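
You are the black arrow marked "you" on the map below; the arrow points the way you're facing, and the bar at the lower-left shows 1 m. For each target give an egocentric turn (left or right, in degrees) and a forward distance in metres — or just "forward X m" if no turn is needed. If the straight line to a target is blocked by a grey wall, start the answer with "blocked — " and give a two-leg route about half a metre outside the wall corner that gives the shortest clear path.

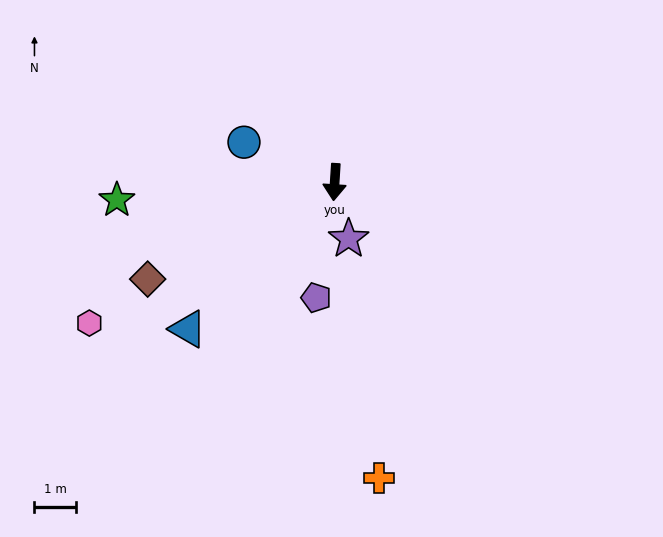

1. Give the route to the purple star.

turn left 17°, forward 1.4 m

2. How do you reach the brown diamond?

turn right 59°, forward 5.1 m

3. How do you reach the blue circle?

turn right 110°, forward 2.4 m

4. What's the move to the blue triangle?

turn right 41°, forward 5.0 m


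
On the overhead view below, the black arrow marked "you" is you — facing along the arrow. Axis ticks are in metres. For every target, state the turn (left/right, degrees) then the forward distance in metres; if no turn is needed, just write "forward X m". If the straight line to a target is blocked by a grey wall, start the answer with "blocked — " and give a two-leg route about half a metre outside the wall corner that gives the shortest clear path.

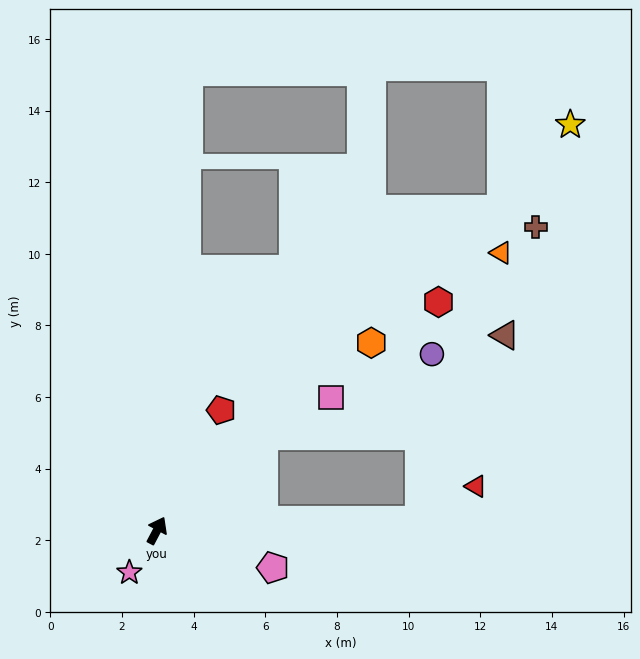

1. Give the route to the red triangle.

blocked — turn right 60°, forward 7.4 m, then turn left 30°, forward 1.8 m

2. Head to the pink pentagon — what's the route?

turn right 80°, forward 3.4 m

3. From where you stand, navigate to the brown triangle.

blocked — turn right 60°, forward 7.4 m, then turn left 63°, forward 5.7 m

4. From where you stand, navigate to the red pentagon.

forward 3.8 m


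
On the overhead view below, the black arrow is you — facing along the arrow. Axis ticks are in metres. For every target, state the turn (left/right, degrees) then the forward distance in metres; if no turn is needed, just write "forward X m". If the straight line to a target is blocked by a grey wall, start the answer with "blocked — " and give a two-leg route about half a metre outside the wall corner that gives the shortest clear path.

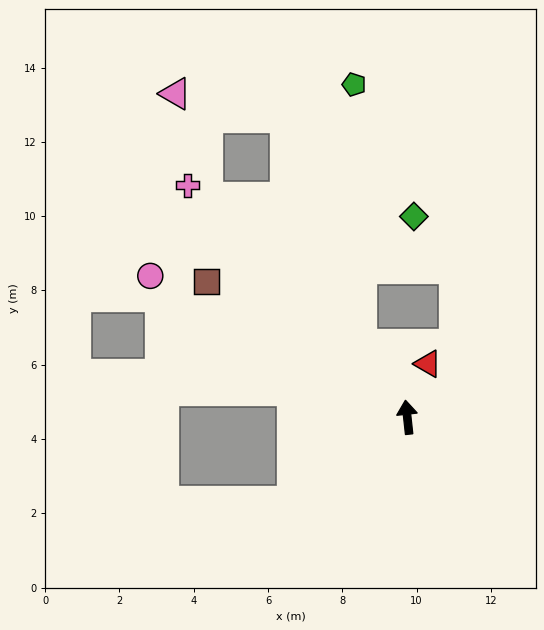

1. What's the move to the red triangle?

turn right 27°, forward 1.5 m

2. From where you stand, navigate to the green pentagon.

blocked — turn left 26°, forward 2.3 m, then turn right 31°, forward 7.0 m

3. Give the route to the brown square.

turn left 50°, forward 6.5 m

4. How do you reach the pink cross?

turn left 37°, forward 8.6 m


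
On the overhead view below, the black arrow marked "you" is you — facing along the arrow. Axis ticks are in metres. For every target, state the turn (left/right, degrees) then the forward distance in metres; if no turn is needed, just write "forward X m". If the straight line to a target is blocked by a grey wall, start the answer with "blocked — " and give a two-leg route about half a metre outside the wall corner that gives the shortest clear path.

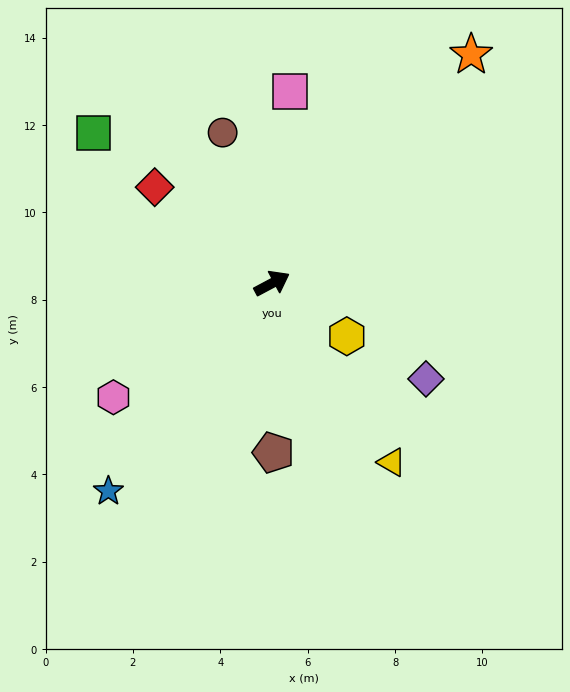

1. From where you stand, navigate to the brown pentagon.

turn right 118°, forward 3.9 m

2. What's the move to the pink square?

turn left 57°, forward 4.4 m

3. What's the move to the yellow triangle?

turn right 84°, forward 4.9 m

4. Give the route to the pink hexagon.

turn right 172°, forward 4.5 m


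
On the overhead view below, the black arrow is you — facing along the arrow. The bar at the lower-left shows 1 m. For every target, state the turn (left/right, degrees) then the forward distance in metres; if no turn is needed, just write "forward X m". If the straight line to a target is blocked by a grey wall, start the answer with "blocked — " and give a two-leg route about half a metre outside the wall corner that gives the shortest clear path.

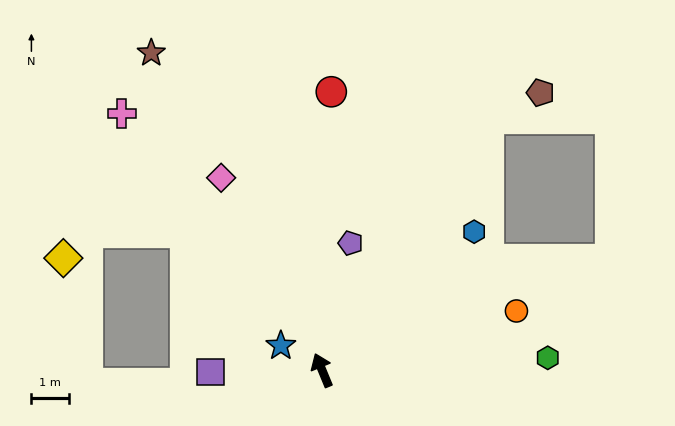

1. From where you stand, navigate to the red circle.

turn right 24°, forward 7.5 m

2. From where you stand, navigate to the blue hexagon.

turn right 70°, forward 5.5 m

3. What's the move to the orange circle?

turn right 95°, forward 5.5 m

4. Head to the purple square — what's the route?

turn left 69°, forward 3.0 m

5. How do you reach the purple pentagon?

turn right 35°, forward 3.5 m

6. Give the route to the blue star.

turn left 37°, forward 1.3 m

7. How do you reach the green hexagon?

turn right 109°, forward 6.1 m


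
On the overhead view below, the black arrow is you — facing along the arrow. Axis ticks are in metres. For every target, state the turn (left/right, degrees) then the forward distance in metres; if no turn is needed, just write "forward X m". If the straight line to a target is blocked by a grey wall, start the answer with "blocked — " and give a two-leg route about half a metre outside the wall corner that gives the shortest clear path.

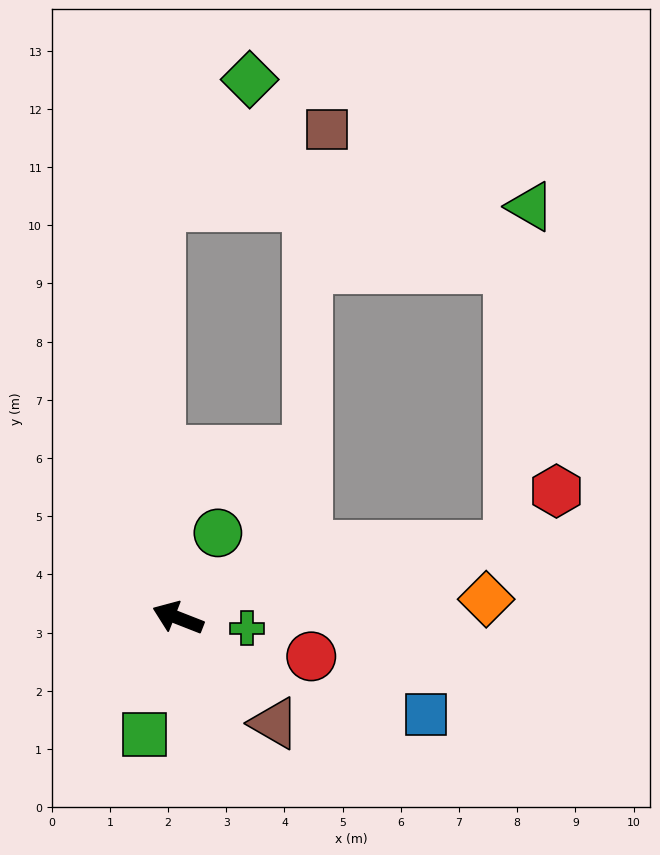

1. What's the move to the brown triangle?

turn left 154°, forward 2.5 m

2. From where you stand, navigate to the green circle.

turn right 94°, forward 1.6 m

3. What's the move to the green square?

turn left 96°, forward 2.1 m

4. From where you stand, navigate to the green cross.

turn right 167°, forward 1.2 m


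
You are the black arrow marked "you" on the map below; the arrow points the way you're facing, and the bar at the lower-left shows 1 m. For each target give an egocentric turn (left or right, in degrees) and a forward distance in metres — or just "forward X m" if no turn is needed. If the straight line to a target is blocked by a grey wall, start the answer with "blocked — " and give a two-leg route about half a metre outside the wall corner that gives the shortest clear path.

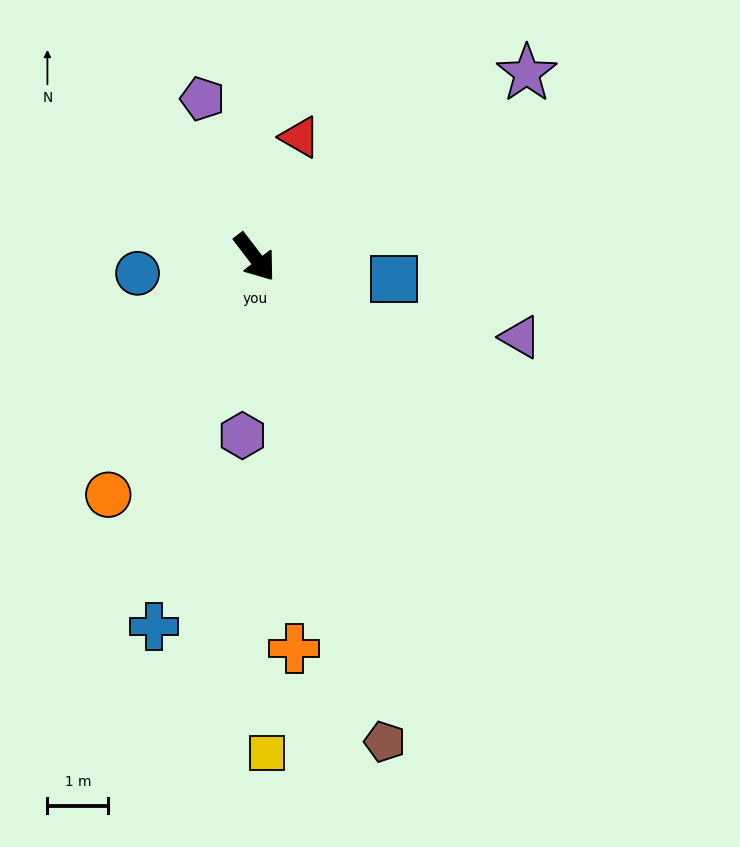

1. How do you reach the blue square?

turn left 44°, forward 2.3 m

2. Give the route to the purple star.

turn left 87°, forward 5.4 m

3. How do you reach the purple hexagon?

turn right 41°, forward 2.9 m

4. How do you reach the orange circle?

turn right 69°, forward 4.6 m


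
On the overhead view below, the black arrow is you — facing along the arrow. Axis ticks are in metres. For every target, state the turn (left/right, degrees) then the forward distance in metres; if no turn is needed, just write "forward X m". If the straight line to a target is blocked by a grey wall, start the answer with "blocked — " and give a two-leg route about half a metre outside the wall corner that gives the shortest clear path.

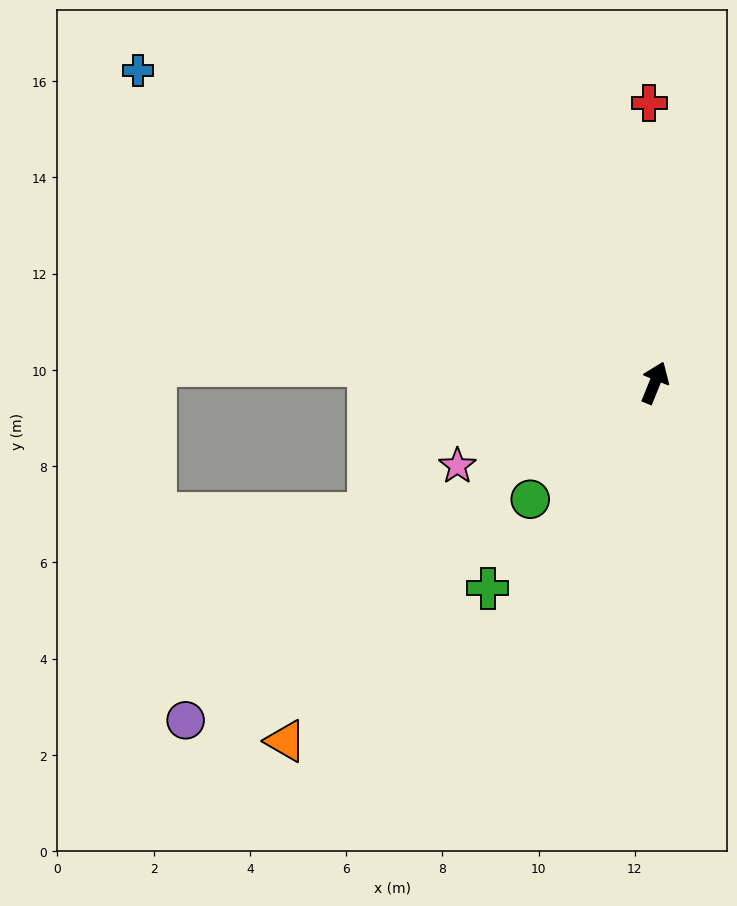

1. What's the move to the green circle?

turn left 155°, forward 3.5 m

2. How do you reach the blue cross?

turn left 81°, forward 12.6 m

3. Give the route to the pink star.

turn left 135°, forward 4.5 m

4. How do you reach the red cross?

turn left 23°, forward 5.8 m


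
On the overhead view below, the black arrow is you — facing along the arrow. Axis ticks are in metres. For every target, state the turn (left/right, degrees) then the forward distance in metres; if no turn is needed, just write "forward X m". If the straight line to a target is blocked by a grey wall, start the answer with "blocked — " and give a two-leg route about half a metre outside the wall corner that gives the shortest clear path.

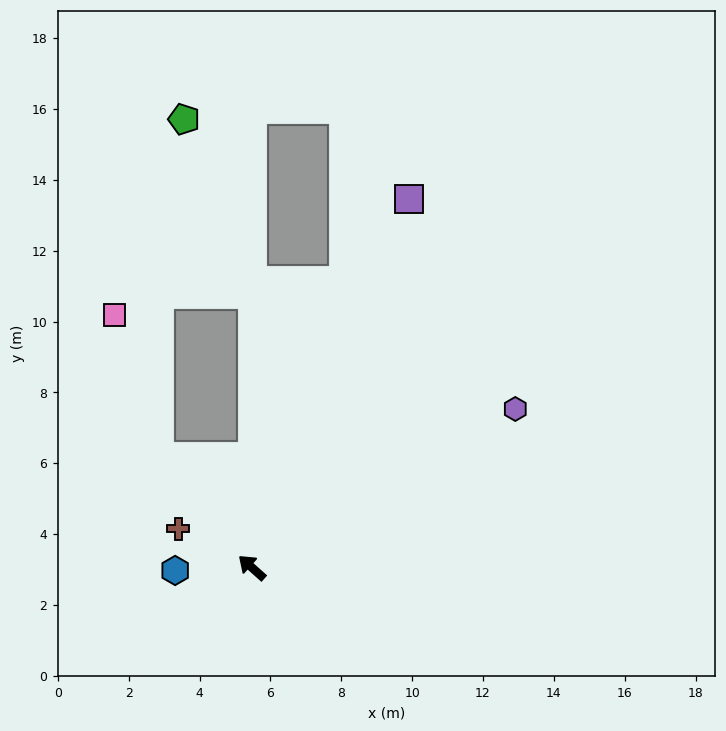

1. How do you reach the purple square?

turn right 71°, forward 11.3 m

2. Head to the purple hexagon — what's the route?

turn right 107°, forward 8.7 m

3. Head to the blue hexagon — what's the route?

turn left 44°, forward 2.2 m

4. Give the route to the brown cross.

turn left 14°, forward 2.4 m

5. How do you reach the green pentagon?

blocked — turn right 49°, forward 7.7 m, then turn left 22°, forward 5.3 m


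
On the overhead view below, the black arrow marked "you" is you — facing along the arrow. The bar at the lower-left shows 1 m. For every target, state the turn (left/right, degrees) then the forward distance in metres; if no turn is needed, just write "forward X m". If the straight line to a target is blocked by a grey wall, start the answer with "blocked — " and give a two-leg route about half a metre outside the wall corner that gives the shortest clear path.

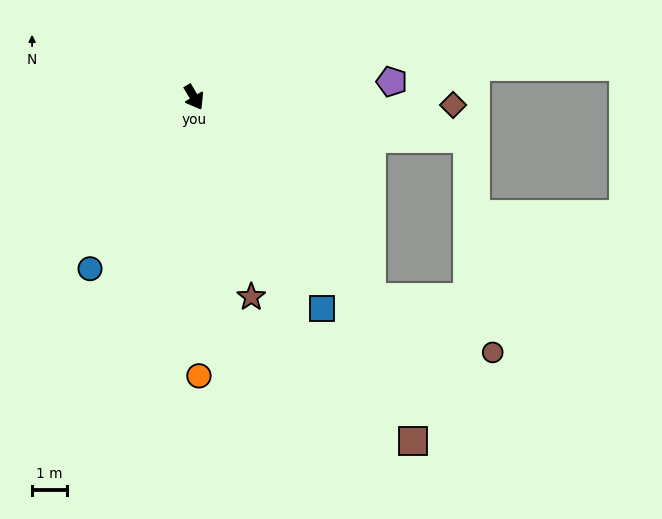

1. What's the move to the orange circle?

turn right 29°, forward 7.9 m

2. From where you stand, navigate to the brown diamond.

turn left 58°, forward 7.4 m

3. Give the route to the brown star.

turn right 14°, forward 5.9 m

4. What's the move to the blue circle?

turn right 62°, forward 5.7 m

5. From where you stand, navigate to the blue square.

forward 7.0 m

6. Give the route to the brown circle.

blocked — turn left 11°, forward 7.6 m, then turn left 24°, forward 3.8 m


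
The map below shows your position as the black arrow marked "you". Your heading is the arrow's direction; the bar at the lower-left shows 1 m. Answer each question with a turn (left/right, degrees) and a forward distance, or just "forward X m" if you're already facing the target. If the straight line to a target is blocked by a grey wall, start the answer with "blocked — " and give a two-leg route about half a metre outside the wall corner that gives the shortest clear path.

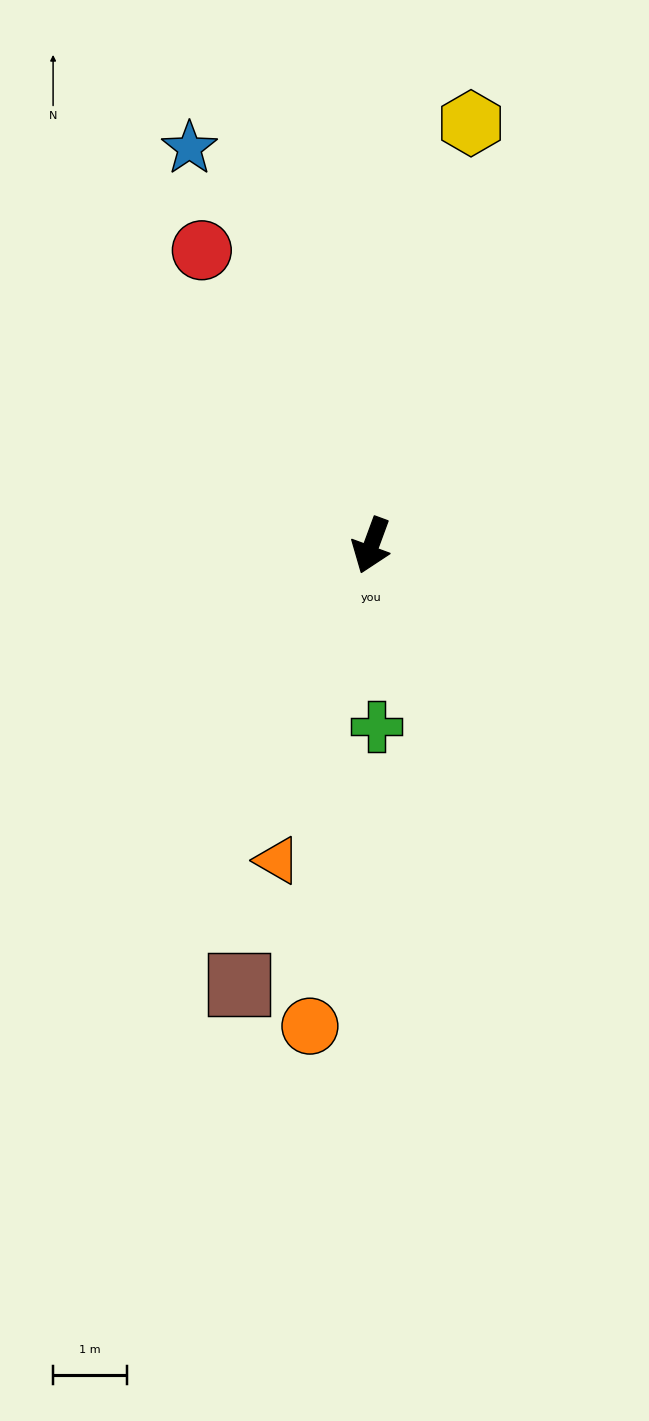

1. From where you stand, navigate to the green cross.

turn left 22°, forward 2.5 m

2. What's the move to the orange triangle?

turn left 4°, forward 4.5 m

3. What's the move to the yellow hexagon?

turn right 173°, forward 5.9 m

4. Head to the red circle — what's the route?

turn right 130°, forward 4.6 m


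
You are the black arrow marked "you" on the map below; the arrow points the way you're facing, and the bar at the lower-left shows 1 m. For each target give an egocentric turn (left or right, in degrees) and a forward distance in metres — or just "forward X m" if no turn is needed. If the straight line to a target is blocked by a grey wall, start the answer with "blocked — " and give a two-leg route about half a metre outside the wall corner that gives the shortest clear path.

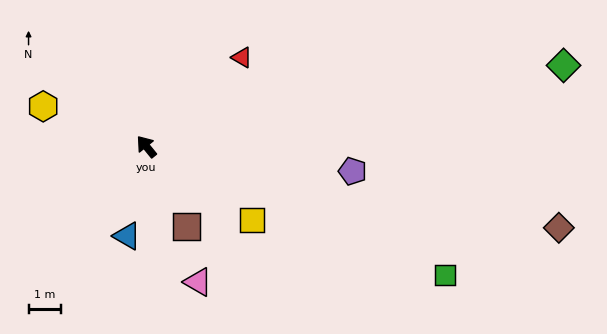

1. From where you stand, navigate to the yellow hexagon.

turn left 30°, forward 3.4 m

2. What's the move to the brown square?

turn left 167°, forward 2.7 m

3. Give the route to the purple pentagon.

turn right 136°, forward 6.3 m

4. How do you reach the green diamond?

turn right 118°, forward 13.0 m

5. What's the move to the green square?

turn right 152°, forward 9.9 m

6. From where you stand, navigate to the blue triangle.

turn left 129°, forward 2.8 m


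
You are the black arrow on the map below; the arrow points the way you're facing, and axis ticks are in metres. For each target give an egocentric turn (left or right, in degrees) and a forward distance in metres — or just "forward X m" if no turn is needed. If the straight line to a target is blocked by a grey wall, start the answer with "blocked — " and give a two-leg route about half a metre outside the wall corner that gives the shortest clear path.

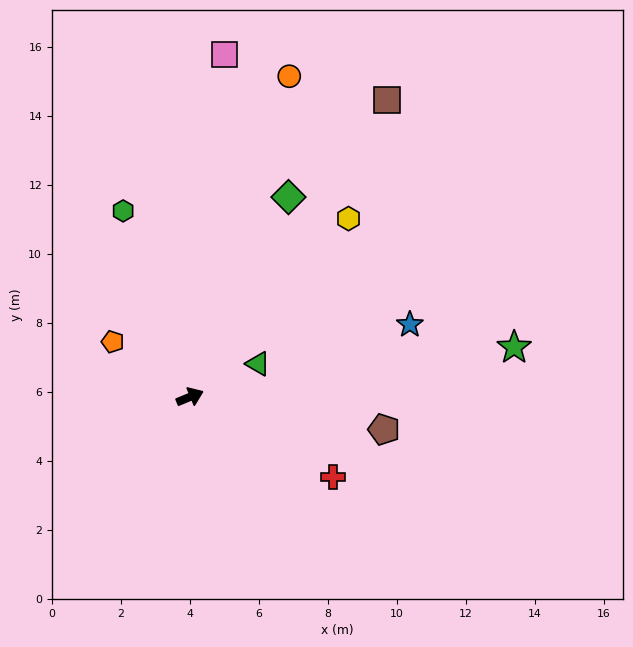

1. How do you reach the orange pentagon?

turn left 122°, forward 2.8 m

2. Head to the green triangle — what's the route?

turn left 4°, forward 2.2 m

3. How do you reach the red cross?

turn right 52°, forward 4.8 m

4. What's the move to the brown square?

turn left 34°, forward 10.3 m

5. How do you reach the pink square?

turn left 62°, forward 10.0 m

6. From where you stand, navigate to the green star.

turn right 14°, forward 9.5 m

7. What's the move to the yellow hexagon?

turn left 26°, forward 6.9 m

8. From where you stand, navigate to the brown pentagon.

turn right 32°, forward 5.7 m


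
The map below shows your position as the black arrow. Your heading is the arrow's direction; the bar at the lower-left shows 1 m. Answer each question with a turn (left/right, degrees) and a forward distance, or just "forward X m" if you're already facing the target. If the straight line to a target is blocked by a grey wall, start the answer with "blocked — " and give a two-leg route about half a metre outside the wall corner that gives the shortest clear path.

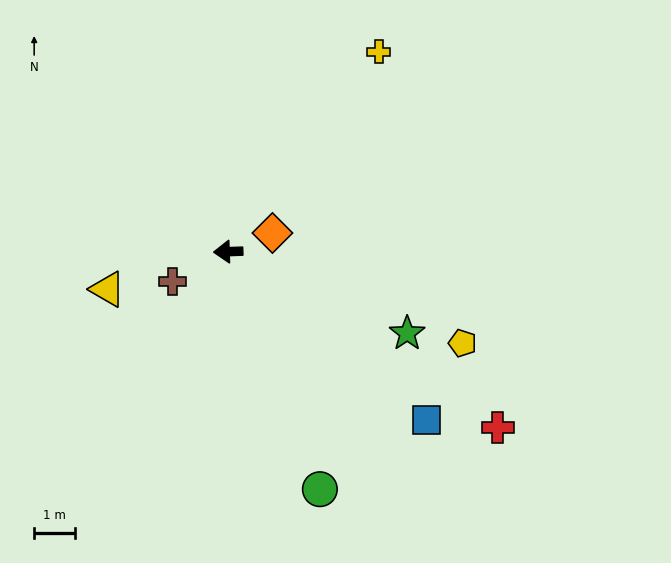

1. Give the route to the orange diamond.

turn right 159°, forward 1.2 m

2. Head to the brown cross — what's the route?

turn left 26°, forward 1.5 m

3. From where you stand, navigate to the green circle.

turn left 109°, forward 6.2 m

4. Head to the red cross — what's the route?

turn left 145°, forward 7.8 m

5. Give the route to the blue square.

turn left 138°, forward 6.3 m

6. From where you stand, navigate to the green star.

turn left 153°, forward 4.8 m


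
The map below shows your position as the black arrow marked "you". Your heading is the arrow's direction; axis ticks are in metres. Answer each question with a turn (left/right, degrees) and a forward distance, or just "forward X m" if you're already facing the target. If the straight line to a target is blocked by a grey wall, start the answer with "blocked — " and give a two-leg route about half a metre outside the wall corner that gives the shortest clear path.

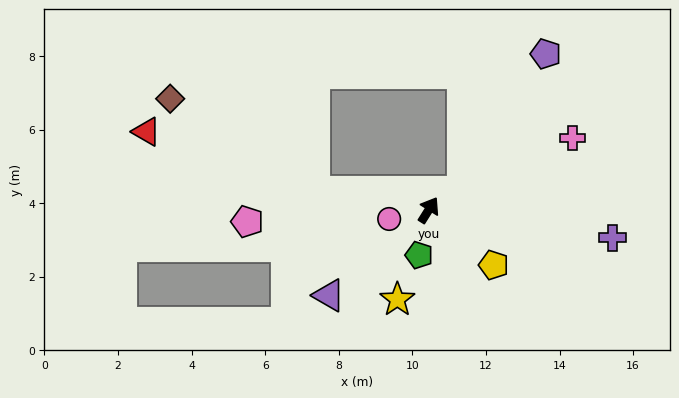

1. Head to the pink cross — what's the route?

turn right 31°, forward 4.4 m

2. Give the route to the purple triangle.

turn left 163°, forward 3.6 m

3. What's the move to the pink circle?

turn left 135°, forward 1.1 m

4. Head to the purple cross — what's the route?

turn right 67°, forward 5.1 m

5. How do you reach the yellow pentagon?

turn right 98°, forward 2.3 m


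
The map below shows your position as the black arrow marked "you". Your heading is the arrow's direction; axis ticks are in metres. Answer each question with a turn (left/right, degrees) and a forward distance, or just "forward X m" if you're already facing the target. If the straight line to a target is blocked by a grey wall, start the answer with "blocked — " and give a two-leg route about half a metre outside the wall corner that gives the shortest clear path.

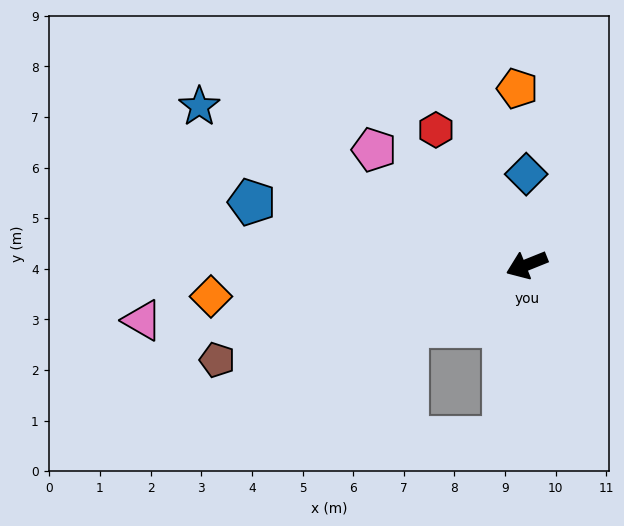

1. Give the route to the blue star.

turn right 48°, forward 7.2 m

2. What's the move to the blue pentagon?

turn right 35°, forward 5.6 m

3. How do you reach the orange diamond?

turn right 16°, forward 6.3 m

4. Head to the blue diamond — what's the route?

turn right 112°, forward 1.8 m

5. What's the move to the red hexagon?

turn right 78°, forward 3.2 m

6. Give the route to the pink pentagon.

turn right 59°, forward 3.8 m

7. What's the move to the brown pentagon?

turn right 5°, forward 6.4 m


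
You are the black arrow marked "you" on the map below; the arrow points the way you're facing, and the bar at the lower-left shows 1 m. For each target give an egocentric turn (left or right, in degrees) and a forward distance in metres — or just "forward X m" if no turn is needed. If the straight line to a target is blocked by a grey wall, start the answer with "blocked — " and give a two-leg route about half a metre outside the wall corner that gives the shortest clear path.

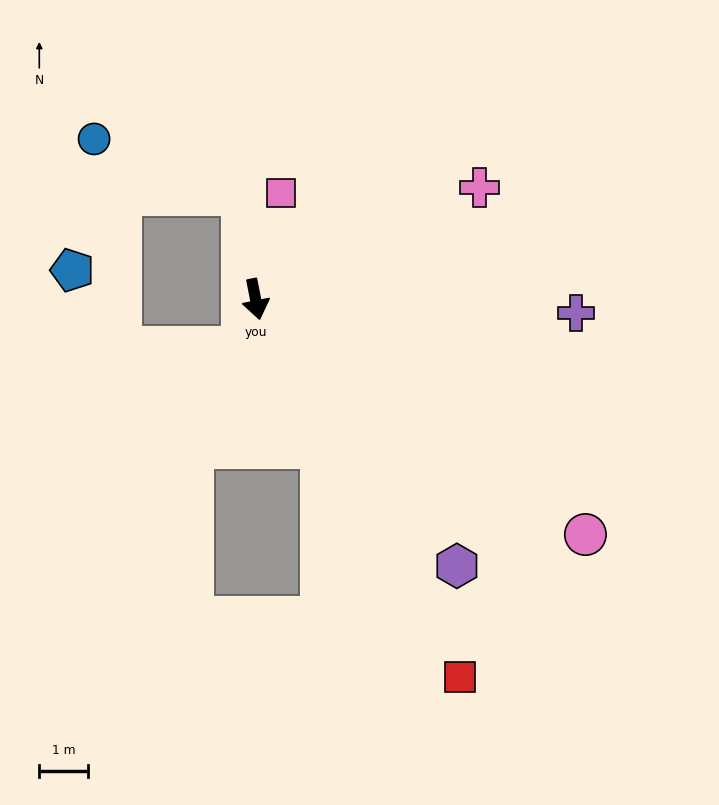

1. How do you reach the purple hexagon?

turn left 26°, forward 6.8 m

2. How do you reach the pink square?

turn left 156°, forward 2.2 m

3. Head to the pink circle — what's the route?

turn left 43°, forward 8.3 m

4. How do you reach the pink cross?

turn left 105°, forward 5.1 m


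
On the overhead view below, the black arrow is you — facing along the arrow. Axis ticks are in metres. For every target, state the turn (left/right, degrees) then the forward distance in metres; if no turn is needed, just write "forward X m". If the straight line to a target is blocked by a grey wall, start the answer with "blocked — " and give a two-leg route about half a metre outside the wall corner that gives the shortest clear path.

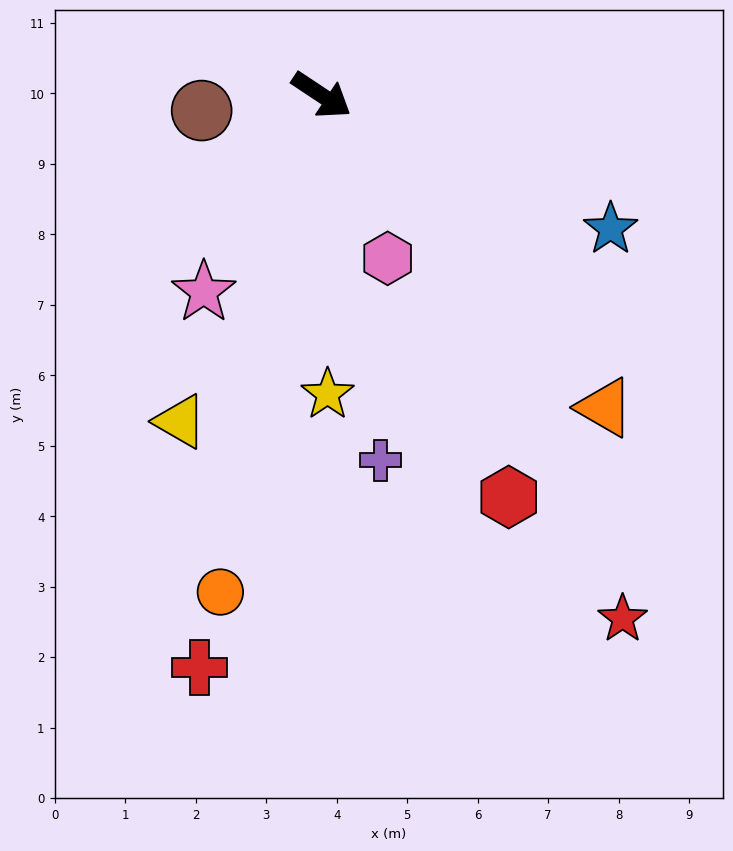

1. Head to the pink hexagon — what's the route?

turn right 34°, forward 2.5 m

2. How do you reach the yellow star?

turn right 55°, forward 4.2 m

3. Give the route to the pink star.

turn right 87°, forward 3.3 m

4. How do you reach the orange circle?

turn right 68°, forward 7.2 m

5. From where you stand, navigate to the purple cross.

turn right 47°, forward 5.2 m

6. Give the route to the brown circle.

turn right 139°, forward 1.7 m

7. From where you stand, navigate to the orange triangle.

turn right 14°, forward 6.0 m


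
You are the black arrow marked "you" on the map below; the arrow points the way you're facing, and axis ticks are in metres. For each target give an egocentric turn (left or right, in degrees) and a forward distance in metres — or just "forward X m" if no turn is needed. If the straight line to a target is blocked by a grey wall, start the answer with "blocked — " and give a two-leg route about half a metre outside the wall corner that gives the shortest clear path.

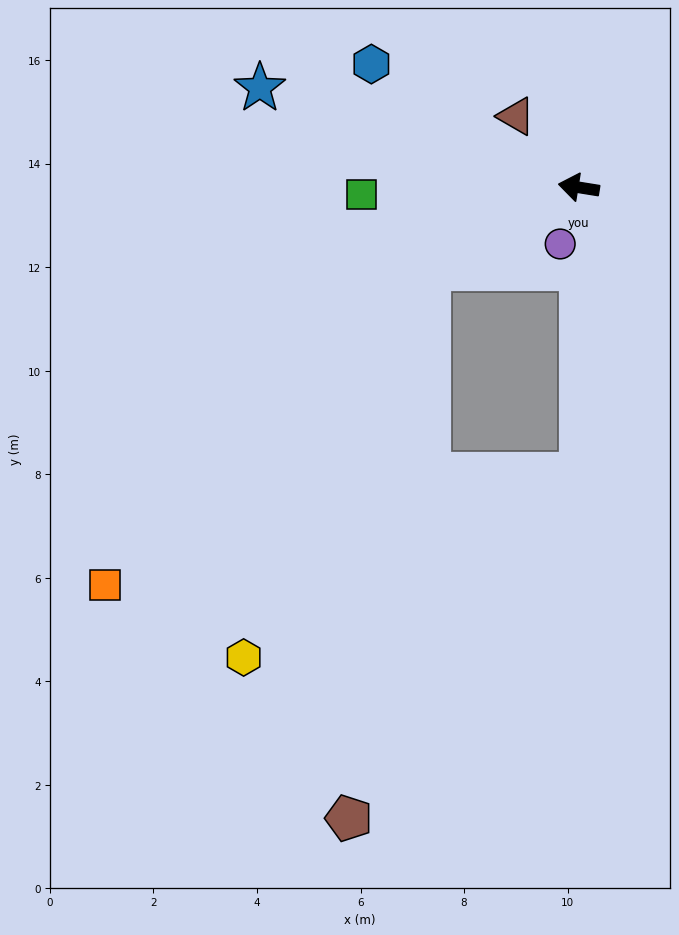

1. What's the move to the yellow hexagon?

blocked — turn left 37°, forward 3.3 m, then turn left 37°, forward 8.3 m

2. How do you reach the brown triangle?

turn right 39°, forward 1.8 m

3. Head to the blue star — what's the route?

turn right 8°, forward 6.5 m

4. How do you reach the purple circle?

turn left 81°, forward 1.2 m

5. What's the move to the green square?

turn left 11°, forward 4.2 m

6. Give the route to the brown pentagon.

blocked — turn left 37°, forward 3.3 m, then turn left 54°, forward 10.7 m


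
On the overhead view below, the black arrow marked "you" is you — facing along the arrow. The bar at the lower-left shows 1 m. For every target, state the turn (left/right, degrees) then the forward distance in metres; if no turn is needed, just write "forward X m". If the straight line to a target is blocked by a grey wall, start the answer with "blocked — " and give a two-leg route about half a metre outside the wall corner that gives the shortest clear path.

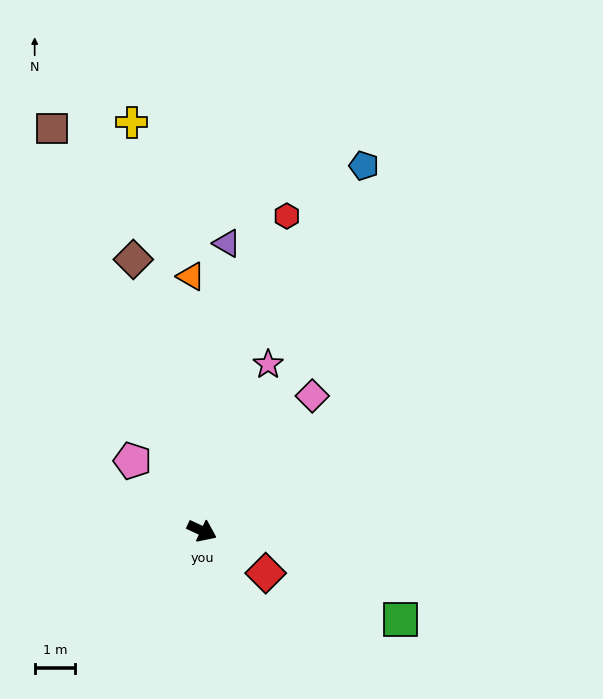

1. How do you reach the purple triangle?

turn left 110°, forward 7.1 m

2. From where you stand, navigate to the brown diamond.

turn left 129°, forward 6.9 m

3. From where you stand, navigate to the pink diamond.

turn left 76°, forward 4.3 m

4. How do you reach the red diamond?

turn right 9°, forward 1.9 m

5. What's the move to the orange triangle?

turn left 117°, forward 6.2 m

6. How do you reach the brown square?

turn left 135°, forward 10.5 m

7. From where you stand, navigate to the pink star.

turn left 93°, forward 4.4 m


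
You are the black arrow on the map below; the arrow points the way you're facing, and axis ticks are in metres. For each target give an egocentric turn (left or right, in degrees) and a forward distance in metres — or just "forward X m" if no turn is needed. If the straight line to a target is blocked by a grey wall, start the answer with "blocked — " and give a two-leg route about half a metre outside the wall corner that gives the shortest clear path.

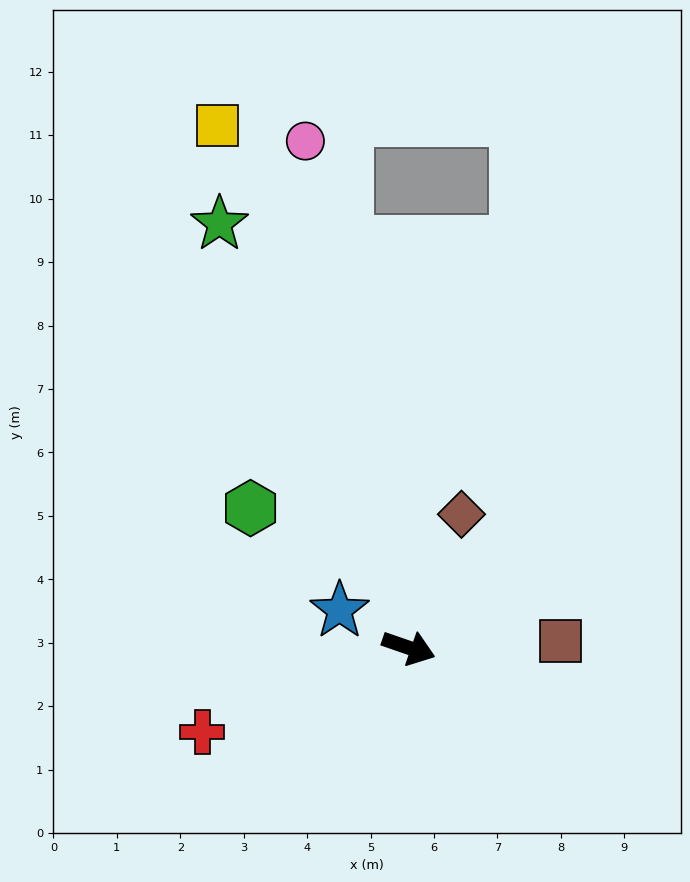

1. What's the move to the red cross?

turn right 139°, forward 3.5 m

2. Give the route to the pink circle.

turn left 121°, forward 8.2 m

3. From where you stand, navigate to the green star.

turn left 133°, forward 7.3 m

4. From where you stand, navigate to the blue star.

turn left 171°, forward 1.2 m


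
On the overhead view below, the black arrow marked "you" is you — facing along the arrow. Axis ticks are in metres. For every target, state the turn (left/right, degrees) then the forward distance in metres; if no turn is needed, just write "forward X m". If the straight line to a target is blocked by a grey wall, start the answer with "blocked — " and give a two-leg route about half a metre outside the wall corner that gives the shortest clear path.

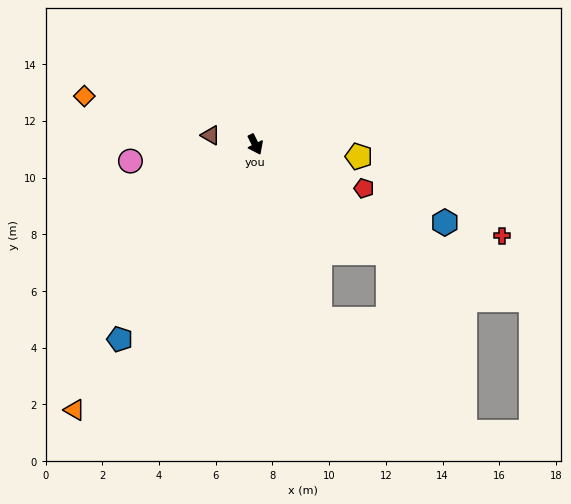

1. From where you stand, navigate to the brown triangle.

turn right 128°, forward 1.6 m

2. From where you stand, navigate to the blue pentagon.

turn right 61°, forward 8.4 m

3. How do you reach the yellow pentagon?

turn left 57°, forward 3.7 m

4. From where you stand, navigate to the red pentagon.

turn left 42°, forward 4.1 m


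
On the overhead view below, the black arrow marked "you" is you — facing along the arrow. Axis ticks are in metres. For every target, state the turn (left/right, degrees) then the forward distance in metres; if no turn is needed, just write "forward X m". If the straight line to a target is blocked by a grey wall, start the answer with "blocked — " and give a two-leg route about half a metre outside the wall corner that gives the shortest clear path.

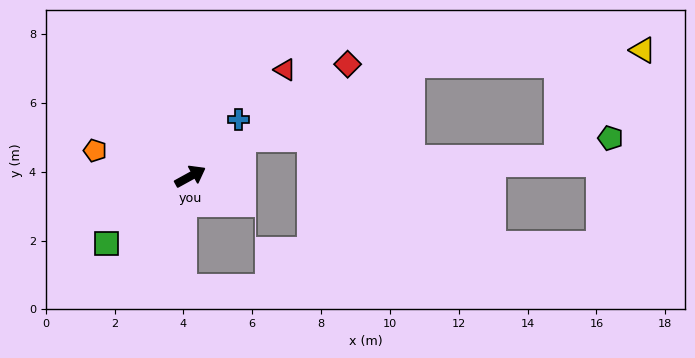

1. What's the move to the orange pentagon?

turn left 136°, forward 2.9 m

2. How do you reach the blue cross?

turn left 21°, forward 2.2 m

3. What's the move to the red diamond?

turn left 7°, forward 5.6 m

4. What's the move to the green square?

turn right 170°, forward 3.1 m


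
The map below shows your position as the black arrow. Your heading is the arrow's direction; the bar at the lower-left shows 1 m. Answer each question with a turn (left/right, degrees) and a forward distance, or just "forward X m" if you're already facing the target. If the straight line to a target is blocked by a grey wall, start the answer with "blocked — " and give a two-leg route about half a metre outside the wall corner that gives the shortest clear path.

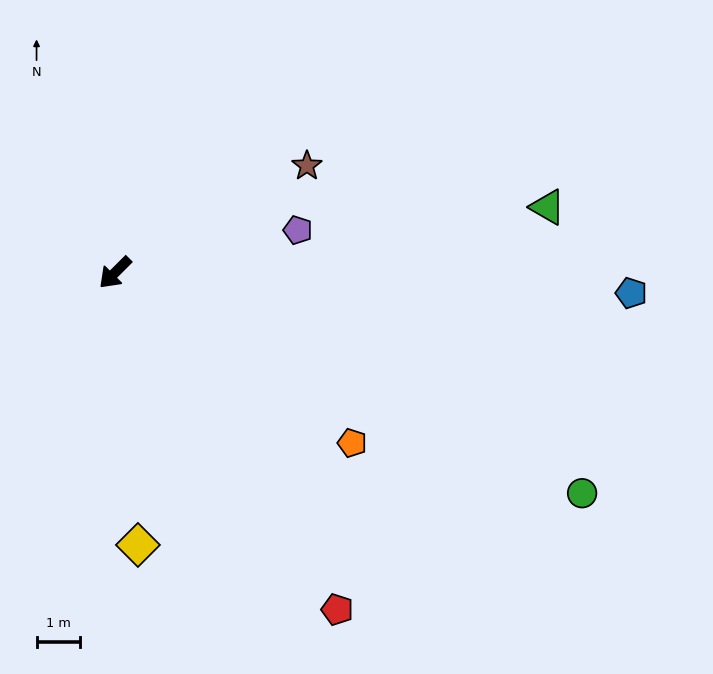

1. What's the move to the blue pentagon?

turn left 133°, forward 11.8 m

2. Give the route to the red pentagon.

turn left 78°, forward 9.2 m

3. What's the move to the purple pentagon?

turn left 148°, forward 4.3 m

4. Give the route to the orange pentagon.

turn left 99°, forward 6.7 m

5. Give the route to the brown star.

turn left 164°, forward 5.0 m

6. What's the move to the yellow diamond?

turn left 50°, forward 6.2 m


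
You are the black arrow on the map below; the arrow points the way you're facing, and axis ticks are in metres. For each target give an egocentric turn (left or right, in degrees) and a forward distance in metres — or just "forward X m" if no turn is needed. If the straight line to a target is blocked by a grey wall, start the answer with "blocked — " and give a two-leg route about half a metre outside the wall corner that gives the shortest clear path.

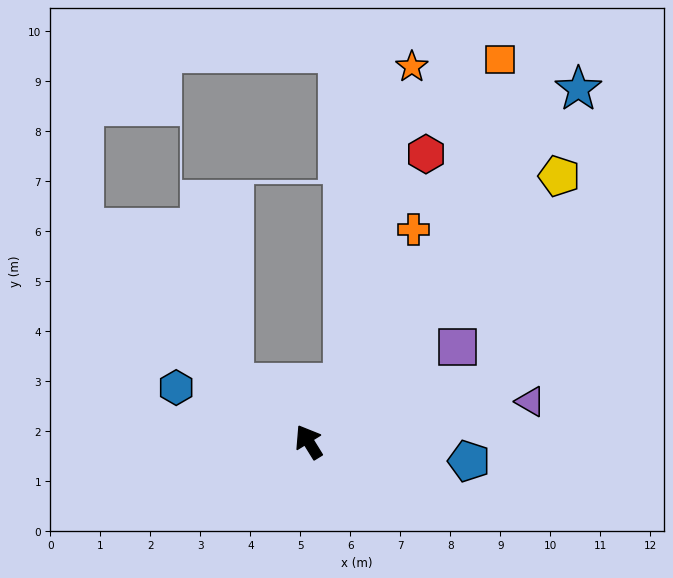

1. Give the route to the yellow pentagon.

turn right 75°, forward 7.3 m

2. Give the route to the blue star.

turn right 69°, forward 8.9 m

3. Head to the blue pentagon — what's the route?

turn right 129°, forward 3.2 m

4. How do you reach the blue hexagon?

turn left 36°, forward 2.9 m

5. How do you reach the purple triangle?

turn right 111°, forward 4.5 m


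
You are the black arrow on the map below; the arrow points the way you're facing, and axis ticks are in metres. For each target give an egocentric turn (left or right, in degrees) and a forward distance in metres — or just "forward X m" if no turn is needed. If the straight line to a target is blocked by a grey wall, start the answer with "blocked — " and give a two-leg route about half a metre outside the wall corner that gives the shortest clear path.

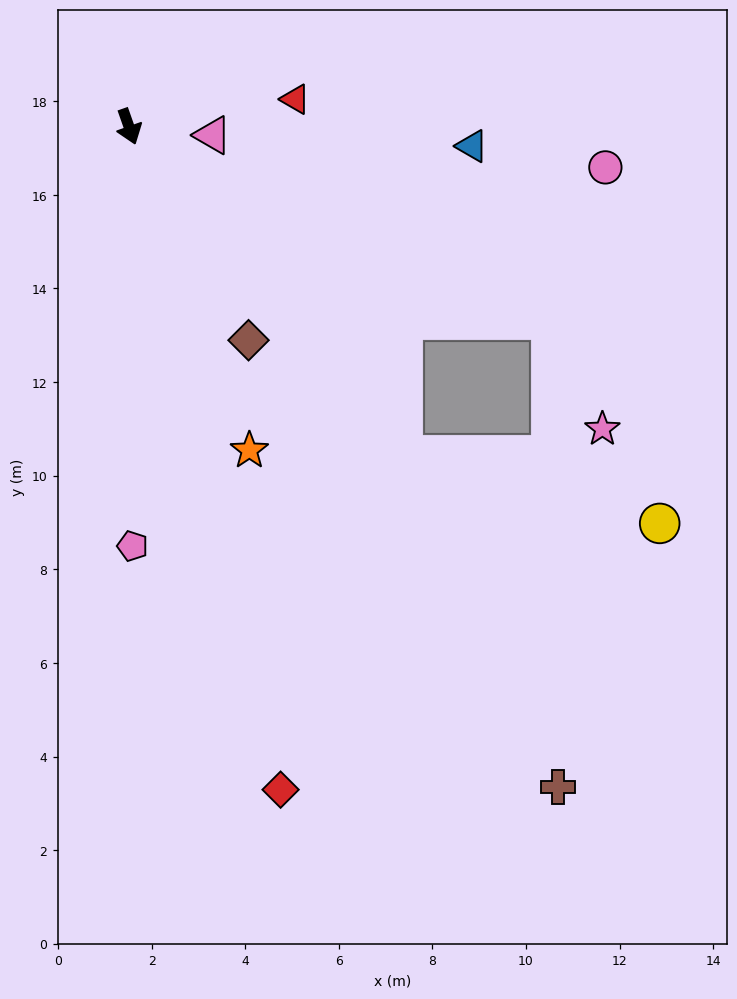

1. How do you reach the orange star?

forward 7.4 m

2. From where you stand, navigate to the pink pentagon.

turn right 19°, forward 9.0 m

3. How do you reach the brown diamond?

turn left 10°, forward 5.2 m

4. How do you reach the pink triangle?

turn left 65°, forward 1.8 m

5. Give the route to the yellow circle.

blocked — turn left 20°, forward 9.1 m, then turn left 36°, forward 5.7 m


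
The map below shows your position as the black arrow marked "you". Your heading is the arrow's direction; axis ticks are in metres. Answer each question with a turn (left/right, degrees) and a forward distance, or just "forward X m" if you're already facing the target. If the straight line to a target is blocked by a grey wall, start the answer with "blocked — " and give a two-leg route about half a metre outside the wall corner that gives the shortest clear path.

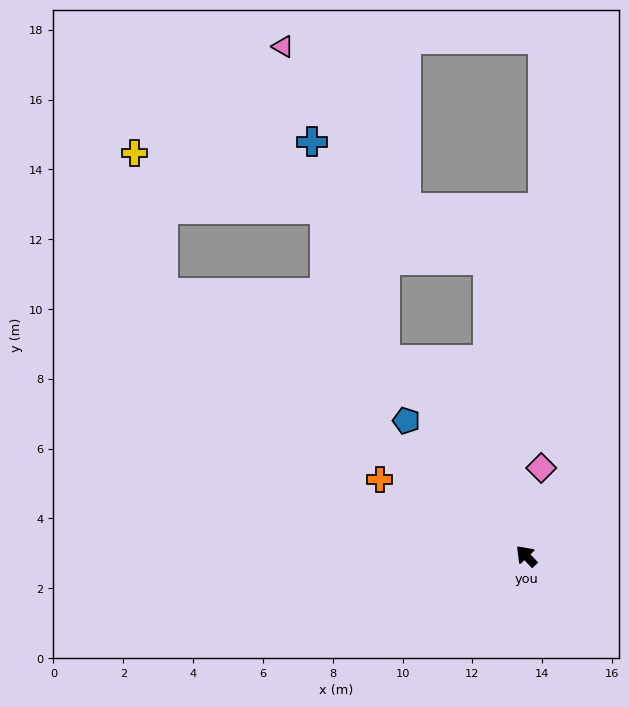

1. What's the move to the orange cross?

turn left 19°, forward 4.7 m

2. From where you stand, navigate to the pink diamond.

turn right 53°, forward 2.6 m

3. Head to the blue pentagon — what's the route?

forward 5.2 m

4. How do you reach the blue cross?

blocked — turn right 36°, forward 8.6 m, then turn left 49°, forward 6.1 m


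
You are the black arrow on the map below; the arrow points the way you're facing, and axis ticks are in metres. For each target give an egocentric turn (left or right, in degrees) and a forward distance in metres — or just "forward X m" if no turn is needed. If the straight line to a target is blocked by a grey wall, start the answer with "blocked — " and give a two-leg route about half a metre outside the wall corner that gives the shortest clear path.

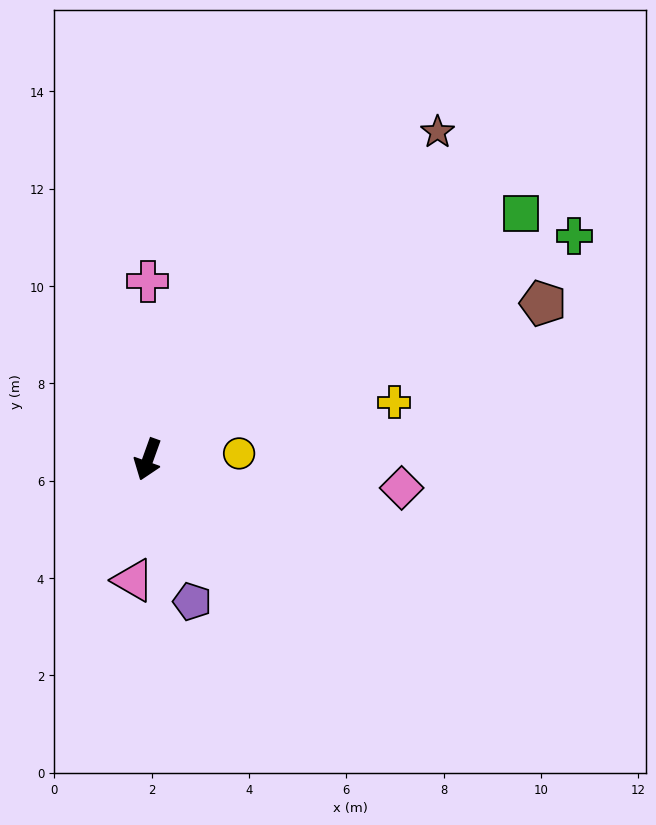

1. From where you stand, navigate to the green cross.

turn left 137°, forward 9.9 m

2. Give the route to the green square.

turn left 143°, forward 9.2 m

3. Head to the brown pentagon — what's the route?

turn left 131°, forward 8.7 m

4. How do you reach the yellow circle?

turn left 113°, forward 1.9 m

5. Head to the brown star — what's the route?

turn left 158°, forward 9.0 m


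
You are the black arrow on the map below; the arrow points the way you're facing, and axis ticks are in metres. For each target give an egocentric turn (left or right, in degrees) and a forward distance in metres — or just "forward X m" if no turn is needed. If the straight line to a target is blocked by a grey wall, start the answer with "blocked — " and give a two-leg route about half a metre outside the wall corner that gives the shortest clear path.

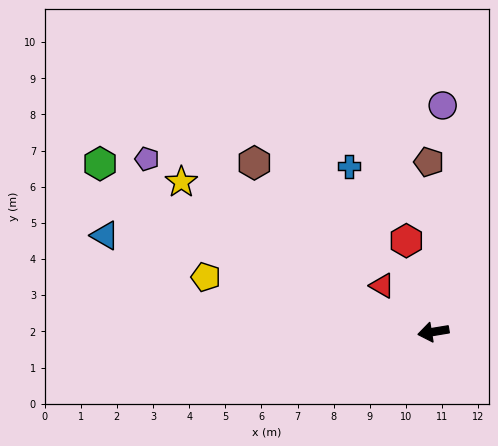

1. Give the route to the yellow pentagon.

turn right 23°, forward 6.5 m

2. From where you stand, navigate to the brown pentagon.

turn right 98°, forward 4.7 m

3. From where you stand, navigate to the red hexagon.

turn right 83°, forward 2.6 m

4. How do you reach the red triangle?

turn right 51°, forward 1.9 m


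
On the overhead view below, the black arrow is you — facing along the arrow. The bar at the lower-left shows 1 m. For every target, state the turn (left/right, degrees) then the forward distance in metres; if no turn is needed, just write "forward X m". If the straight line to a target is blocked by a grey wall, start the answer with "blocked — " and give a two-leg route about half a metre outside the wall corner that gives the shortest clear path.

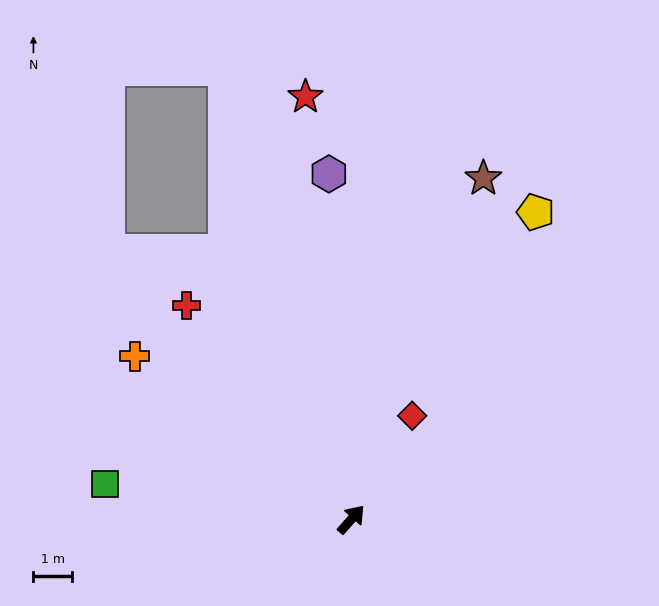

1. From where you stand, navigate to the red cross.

turn left 79°, forward 6.9 m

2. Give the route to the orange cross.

turn left 94°, forward 7.0 m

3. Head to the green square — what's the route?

turn left 123°, forward 6.4 m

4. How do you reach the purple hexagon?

turn left 45°, forward 8.9 m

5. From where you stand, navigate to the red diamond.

turn left 11°, forward 3.1 m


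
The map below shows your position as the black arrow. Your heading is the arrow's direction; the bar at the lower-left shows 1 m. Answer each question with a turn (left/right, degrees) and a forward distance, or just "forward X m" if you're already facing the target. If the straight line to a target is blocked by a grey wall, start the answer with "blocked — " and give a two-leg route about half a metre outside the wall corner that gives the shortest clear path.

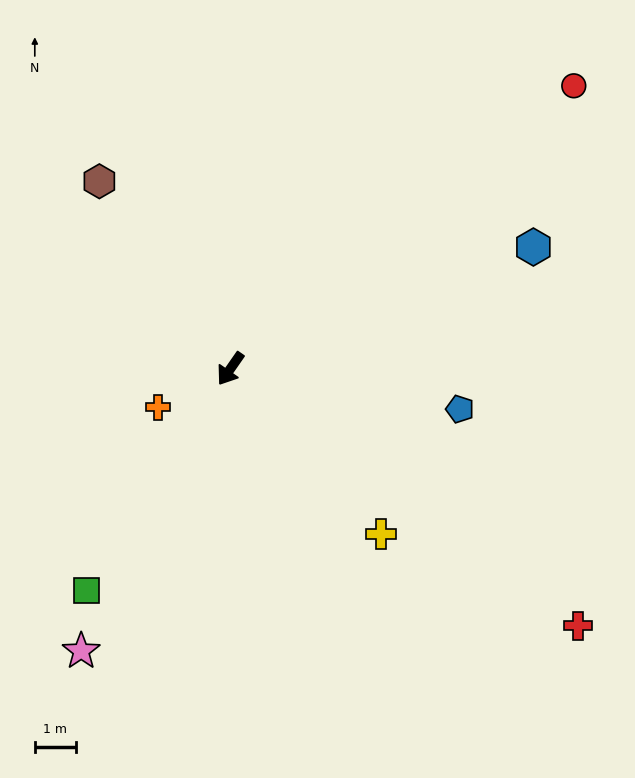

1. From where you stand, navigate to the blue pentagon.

turn left 115°, forward 5.6 m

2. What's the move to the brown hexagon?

turn right 110°, forward 5.5 m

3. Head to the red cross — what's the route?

turn left 88°, forward 10.5 m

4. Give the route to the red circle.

turn left 164°, forward 10.8 m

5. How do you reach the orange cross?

turn right 27°, forward 2.0 m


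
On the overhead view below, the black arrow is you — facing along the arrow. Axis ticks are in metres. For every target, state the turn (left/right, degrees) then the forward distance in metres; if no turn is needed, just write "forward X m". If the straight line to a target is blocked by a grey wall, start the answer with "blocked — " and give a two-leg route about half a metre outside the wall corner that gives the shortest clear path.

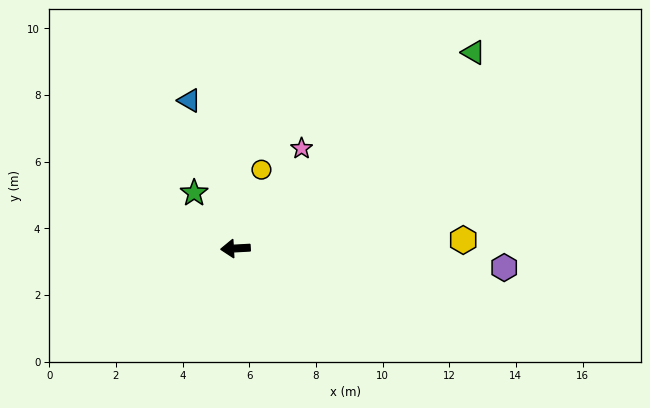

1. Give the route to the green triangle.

turn right 144°, forward 9.2 m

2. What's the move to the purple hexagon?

turn left 173°, forward 8.1 m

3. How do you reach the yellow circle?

turn right 111°, forward 2.5 m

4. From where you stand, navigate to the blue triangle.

turn right 76°, forward 4.6 m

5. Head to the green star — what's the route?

turn right 56°, forward 2.1 m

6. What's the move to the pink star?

turn right 127°, forward 3.6 m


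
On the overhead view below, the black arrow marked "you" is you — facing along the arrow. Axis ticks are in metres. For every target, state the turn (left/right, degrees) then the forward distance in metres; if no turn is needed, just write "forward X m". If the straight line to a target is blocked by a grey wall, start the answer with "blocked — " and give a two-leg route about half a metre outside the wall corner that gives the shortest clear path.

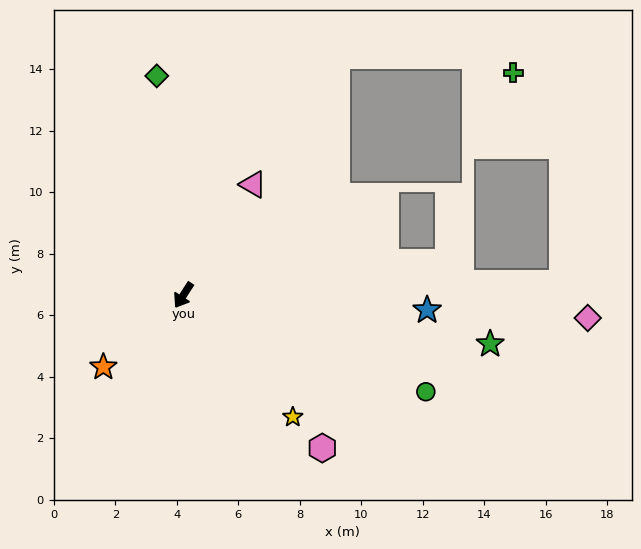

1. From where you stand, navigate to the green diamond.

turn right 140°, forward 7.2 m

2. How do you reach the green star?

turn left 114°, forward 10.1 m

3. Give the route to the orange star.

turn right 15°, forward 3.5 m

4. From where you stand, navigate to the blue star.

turn left 119°, forward 7.9 m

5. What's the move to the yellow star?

turn left 75°, forward 5.3 m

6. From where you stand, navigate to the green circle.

turn left 101°, forward 8.5 m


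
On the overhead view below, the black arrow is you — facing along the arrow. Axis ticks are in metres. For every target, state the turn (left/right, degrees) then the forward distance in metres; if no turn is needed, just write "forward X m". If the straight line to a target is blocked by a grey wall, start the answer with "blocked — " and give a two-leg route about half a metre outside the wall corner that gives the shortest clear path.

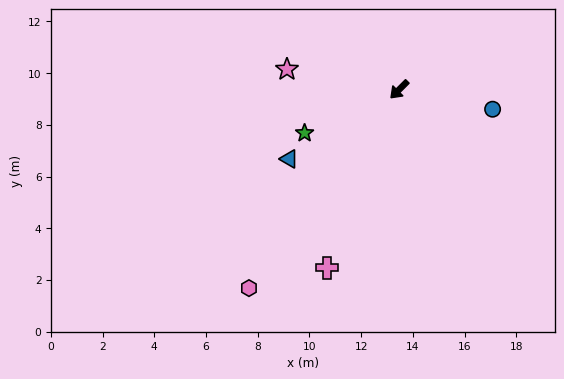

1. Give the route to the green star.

turn right 20°, forward 4.0 m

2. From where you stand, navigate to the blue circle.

turn left 123°, forward 3.7 m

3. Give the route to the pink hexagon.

turn left 8°, forward 9.6 m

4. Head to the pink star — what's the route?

turn right 55°, forward 4.4 m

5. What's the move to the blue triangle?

turn right 13°, forward 5.0 m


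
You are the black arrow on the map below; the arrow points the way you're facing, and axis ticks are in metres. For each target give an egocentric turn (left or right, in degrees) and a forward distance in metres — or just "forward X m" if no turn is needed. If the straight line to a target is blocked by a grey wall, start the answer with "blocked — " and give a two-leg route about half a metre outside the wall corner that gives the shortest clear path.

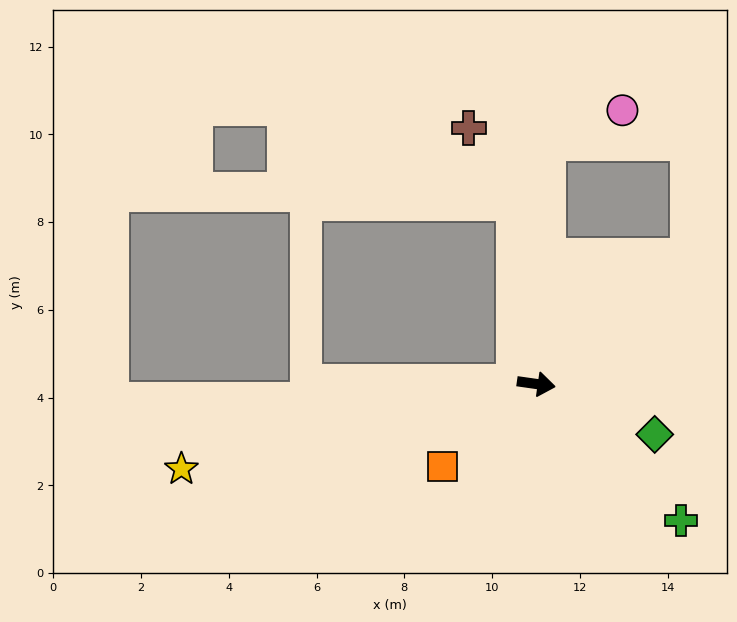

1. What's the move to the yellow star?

turn right 158°, forward 8.3 m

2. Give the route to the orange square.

turn right 130°, forward 2.9 m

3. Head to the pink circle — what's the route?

blocked — turn left 96°, forward 5.5 m, then turn right 65°, forward 1.9 m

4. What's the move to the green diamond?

turn right 15°, forward 2.9 m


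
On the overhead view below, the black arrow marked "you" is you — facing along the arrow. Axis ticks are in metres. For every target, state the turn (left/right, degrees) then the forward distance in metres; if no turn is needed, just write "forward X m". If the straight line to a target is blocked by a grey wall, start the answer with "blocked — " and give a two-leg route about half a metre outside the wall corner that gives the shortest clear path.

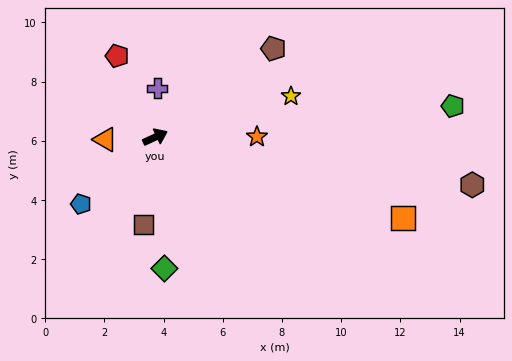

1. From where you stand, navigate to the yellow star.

turn right 8°, forward 4.8 m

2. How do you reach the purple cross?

turn left 63°, forward 1.6 m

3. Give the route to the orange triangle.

turn left 158°, forward 1.7 m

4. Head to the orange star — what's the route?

turn right 25°, forward 3.4 m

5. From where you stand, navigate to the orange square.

turn right 43°, forward 8.8 m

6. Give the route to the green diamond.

turn right 111°, forward 4.4 m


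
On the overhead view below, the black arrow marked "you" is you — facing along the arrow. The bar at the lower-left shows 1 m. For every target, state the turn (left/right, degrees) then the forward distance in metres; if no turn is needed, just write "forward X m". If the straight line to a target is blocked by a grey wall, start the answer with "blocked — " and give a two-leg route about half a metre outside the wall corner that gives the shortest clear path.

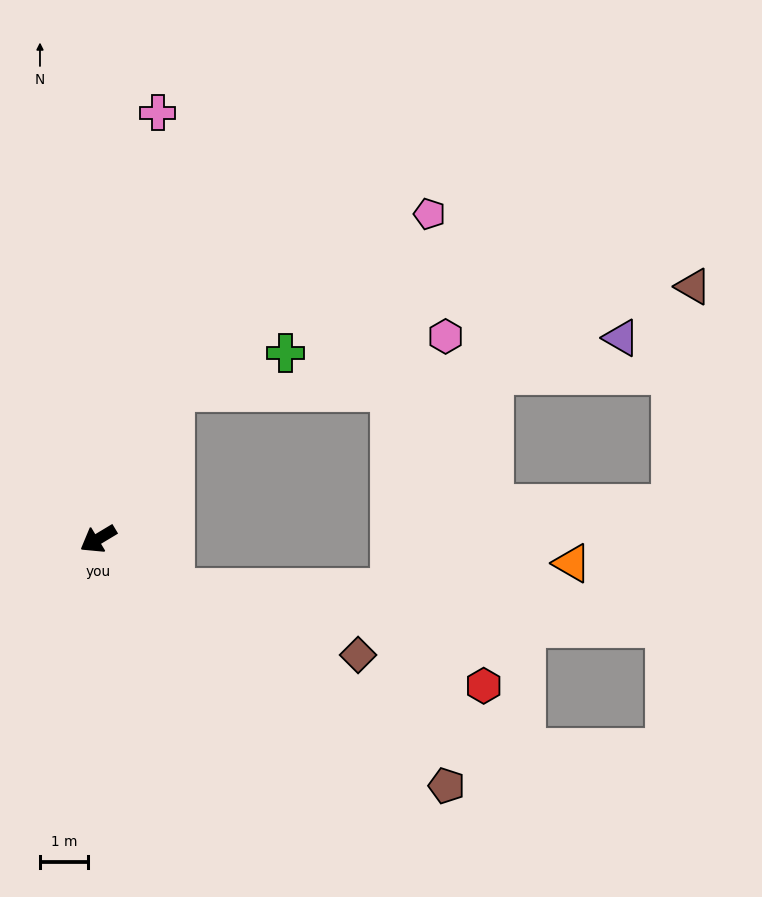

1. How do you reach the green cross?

blocked — turn right 148°, forward 3.4 m, then turn right 44°, forward 2.4 m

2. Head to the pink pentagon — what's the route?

blocked — turn right 148°, forward 3.4 m, then turn right 28°, forward 6.4 m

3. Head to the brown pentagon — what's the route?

turn left 114°, forward 8.8 m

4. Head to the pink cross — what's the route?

turn right 129°, forward 8.9 m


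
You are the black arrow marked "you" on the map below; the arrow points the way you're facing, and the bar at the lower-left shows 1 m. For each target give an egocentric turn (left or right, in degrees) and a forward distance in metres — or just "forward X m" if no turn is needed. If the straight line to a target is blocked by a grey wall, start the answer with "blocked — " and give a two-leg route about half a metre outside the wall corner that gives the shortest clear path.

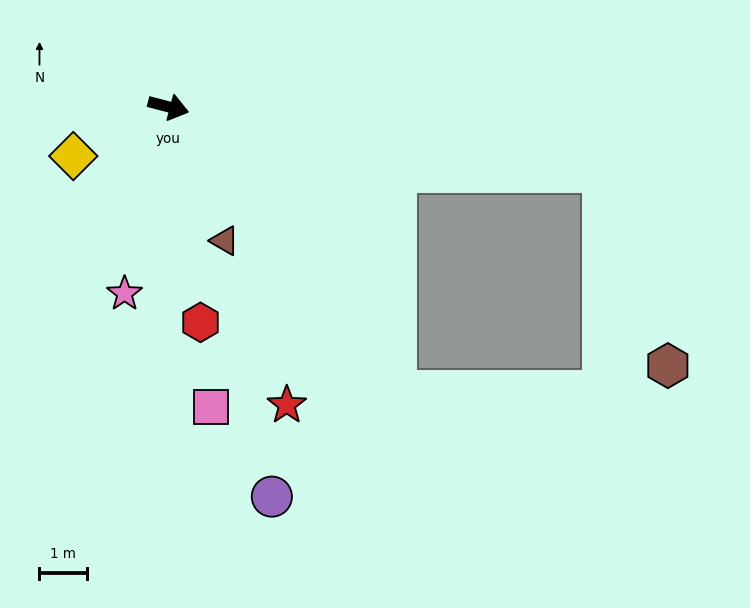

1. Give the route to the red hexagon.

turn right 67°, forward 4.6 m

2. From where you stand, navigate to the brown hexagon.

blocked — turn left 6°, forward 9.2 m, then turn right 63°, forward 4.3 m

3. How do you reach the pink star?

turn right 88°, forward 4.0 m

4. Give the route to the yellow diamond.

turn right 138°, forward 2.2 m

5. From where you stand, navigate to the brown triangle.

turn right 52°, forward 3.0 m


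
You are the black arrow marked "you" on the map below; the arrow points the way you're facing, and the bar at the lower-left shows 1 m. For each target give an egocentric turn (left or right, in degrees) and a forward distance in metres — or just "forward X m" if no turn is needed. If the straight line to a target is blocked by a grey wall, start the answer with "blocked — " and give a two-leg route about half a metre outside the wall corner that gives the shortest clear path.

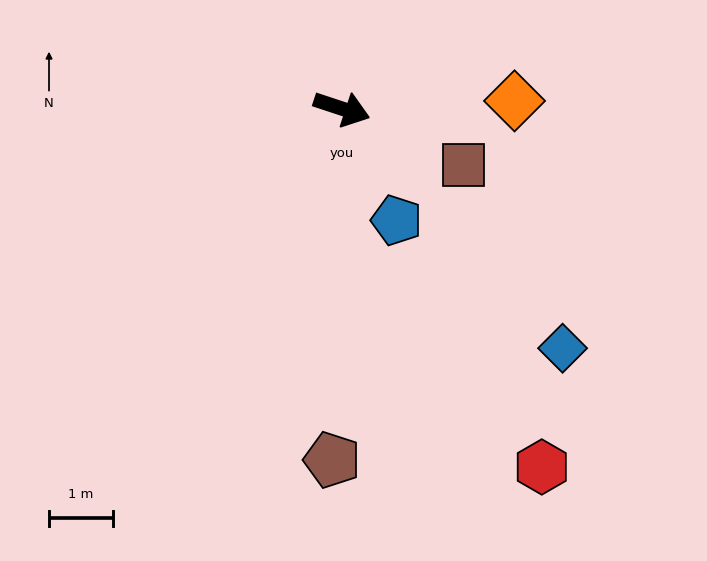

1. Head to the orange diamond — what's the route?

turn left 21°, forward 2.7 m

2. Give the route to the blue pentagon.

turn right 46°, forward 1.9 m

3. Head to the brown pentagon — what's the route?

turn right 73°, forward 5.5 m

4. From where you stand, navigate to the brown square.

turn right 7°, forward 2.1 m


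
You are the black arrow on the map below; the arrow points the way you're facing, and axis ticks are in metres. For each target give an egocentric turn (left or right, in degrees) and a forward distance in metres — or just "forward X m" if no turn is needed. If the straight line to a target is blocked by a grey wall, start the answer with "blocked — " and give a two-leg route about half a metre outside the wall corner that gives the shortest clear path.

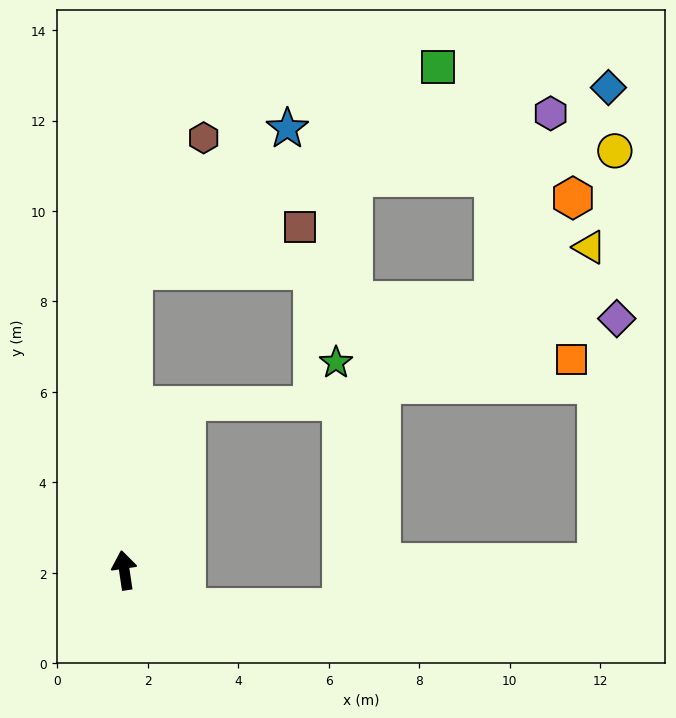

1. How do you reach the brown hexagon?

blocked — turn right 10°, forward 6.6 m, then turn right 26°, forward 3.3 m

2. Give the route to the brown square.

blocked — turn right 10°, forward 6.6 m, then turn right 74°, forward 3.8 m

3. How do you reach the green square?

blocked — turn right 10°, forward 6.6 m, then turn right 55°, forward 8.1 m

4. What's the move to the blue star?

blocked — turn right 10°, forward 6.6 m, then turn right 46°, forward 4.6 m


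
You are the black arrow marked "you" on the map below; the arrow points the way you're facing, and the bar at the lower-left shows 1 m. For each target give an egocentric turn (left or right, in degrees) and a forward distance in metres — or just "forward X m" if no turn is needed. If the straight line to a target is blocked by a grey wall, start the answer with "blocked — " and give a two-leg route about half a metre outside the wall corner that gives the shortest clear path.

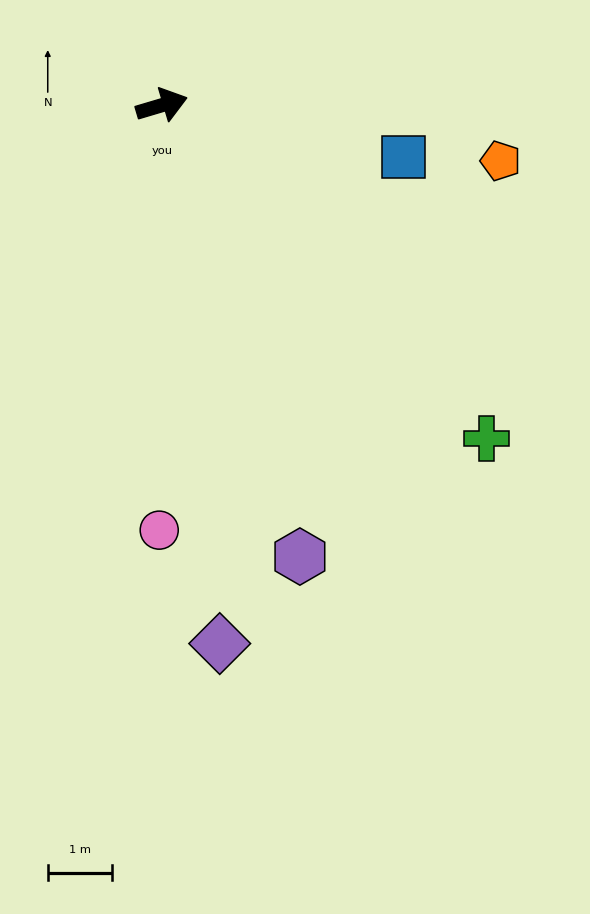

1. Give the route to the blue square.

turn right 29°, forward 3.8 m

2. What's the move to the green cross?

turn right 62°, forward 7.2 m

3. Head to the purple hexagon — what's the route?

turn right 90°, forward 7.3 m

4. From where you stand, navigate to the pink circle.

turn right 107°, forward 6.6 m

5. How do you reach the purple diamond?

turn right 100°, forward 8.4 m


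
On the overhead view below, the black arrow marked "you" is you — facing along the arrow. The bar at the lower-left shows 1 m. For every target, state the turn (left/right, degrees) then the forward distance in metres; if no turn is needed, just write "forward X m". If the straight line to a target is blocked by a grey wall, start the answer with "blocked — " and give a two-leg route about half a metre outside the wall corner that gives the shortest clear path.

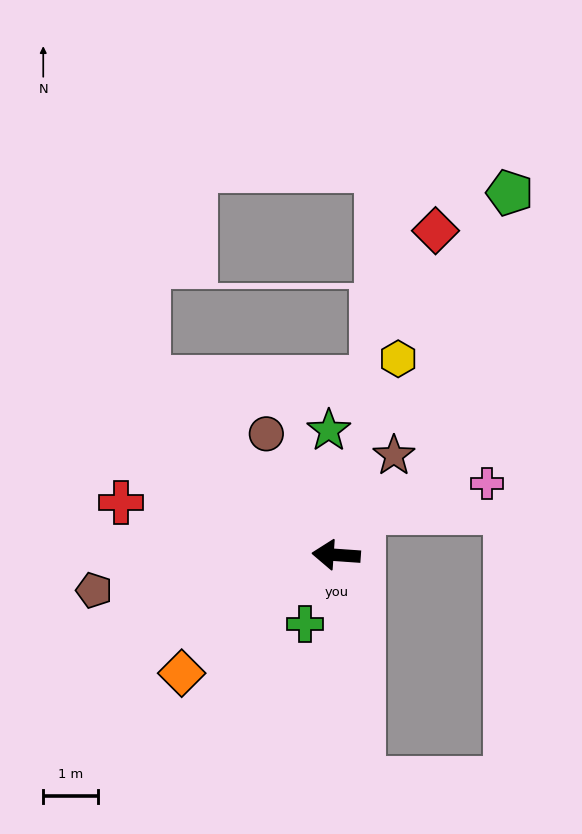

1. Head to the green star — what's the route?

turn right 83°, forward 2.3 m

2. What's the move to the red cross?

turn right 10°, forward 4.0 m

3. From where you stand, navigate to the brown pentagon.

turn left 12°, forward 4.5 m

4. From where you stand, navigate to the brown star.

turn right 116°, forward 2.1 m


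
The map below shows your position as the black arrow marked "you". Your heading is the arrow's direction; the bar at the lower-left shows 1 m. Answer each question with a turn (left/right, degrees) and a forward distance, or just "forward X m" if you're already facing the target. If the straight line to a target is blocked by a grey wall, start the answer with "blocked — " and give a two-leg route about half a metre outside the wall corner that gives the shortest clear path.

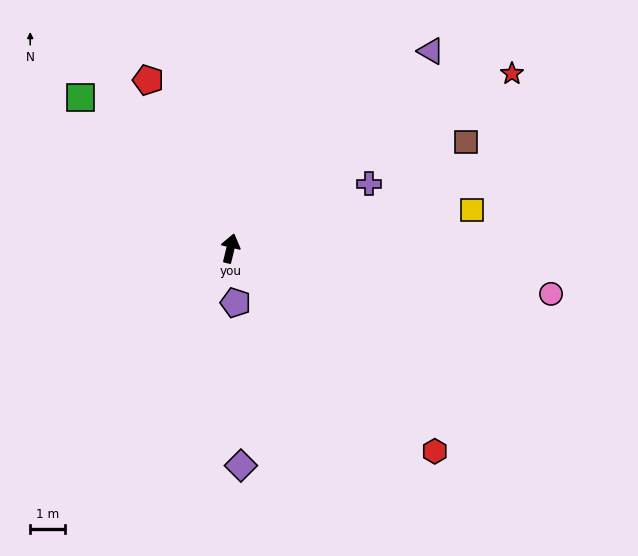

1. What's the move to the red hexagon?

turn right 121°, forward 8.4 m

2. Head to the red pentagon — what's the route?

turn left 40°, forward 5.5 m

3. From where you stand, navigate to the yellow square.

turn right 67°, forward 7.1 m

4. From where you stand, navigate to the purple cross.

turn right 51°, forward 4.4 m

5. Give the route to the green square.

turn left 58°, forward 6.2 m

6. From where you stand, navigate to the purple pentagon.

turn right 161°, forward 1.6 m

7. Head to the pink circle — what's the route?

turn right 85°, forward 9.4 m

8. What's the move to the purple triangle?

turn right 32°, forward 8.2 m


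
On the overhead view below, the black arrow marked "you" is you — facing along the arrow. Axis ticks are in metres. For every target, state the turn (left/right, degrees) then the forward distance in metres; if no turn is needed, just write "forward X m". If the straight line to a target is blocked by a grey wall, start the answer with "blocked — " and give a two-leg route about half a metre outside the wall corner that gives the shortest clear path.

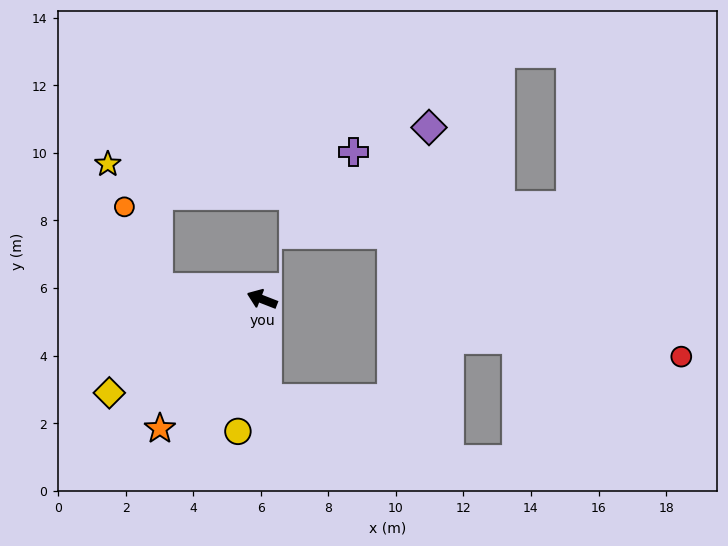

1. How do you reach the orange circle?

blocked — turn left 15°, forward 3.1 m, then turn right 61°, forward 2.6 m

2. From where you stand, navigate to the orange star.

turn left 73°, forward 4.9 m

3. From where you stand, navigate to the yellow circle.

turn left 101°, forward 4.0 m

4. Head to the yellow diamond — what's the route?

turn left 53°, forward 5.3 m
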